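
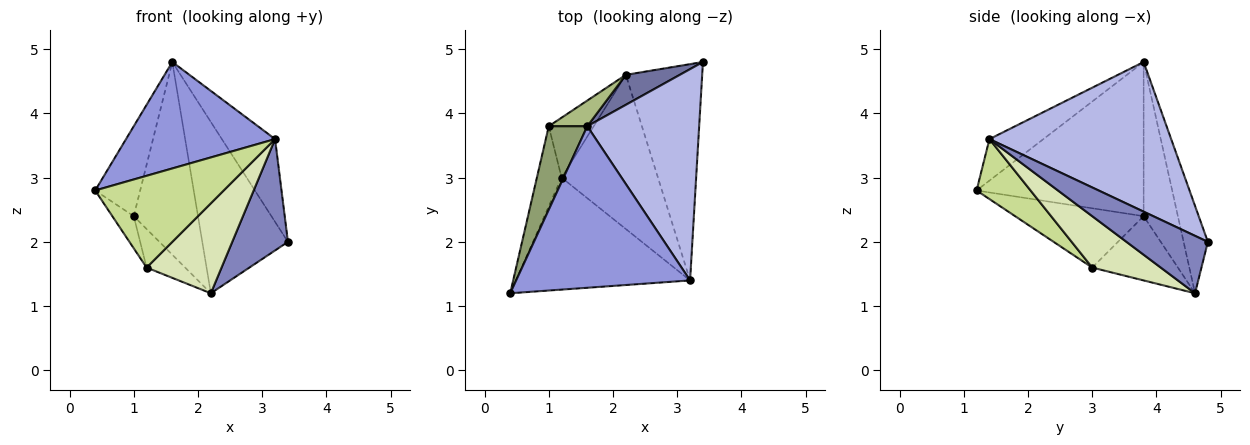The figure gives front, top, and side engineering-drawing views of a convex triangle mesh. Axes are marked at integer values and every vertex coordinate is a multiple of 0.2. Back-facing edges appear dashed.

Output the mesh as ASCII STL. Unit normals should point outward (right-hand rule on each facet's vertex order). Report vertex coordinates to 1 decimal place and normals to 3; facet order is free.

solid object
 facet normal -0.269 0.949 0.166
  outer loop
   vertex 1.6 3.8 4.8
   vertex 3.4 4.8 2.0
   vertex 2.2 4.6 1.2
  endloop
 endfacet
 facet normal 0.556 -0.380 -0.739
  outer loop
   vertex 3.2 1.4 3.6
   vertex 2.2 4.6 1.2
   vertex 3.4 4.8 2.0
  endloop
 endfacet
 facet normal -0.195 -0.540 0.819
  outer loop
   vertex 3.2 1.4 3.6
   vertex 1.6 3.8 4.8
   vertex 0.4 1.2 2.8
  endloop
 endfacet
 facet normal 0.780 0.228 0.583
  outer loop
   vertex 3.2 1.4 3.6
   vertex 3.4 4.8 2.0
   vertex 1.6 3.8 4.8
  endloop
 endfacet
 facet normal -0.939 0.253 0.235
  outer loop
   vertex 1.0 3.8 2.4
   vertex 0.4 1.2 2.8
   vertex 1.6 3.8 4.8
  endloop
 endfacet
 facet normal -0.467 0.876 0.117
  outer loop
   vertex 1.0 3.8 2.4
   vertex 1.6 3.8 4.8
   vertex 2.2 4.6 1.2
  endloop
 endfacet
 facet normal 0.257 -0.613 -0.747
  outer loop
   vertex 1.2 3.0 1.6
   vertex 3.2 1.4 3.6
   vertex 0.4 1.2 2.8
  endloop
 endfacet
 facet normal 0.418 -0.458 -0.785
  outer loop
   vertex 1.2 3.0 1.6
   vertex 2.2 4.6 1.2
   vertex 3.2 1.4 3.6
  endloop
 endfacet
 facet normal -0.912 0.152 -0.380
  outer loop
   vertex 1.2 3.0 1.6
   vertex 0.4 1.2 2.8
   vertex 1.0 3.8 2.4
  endloop
 endfacet
 facet normal -0.769 0.346 -0.538
  outer loop
   vertex 1.2 3.0 1.6
   vertex 1.0 3.8 2.4
   vertex 2.2 4.6 1.2
  endloop
 endfacet
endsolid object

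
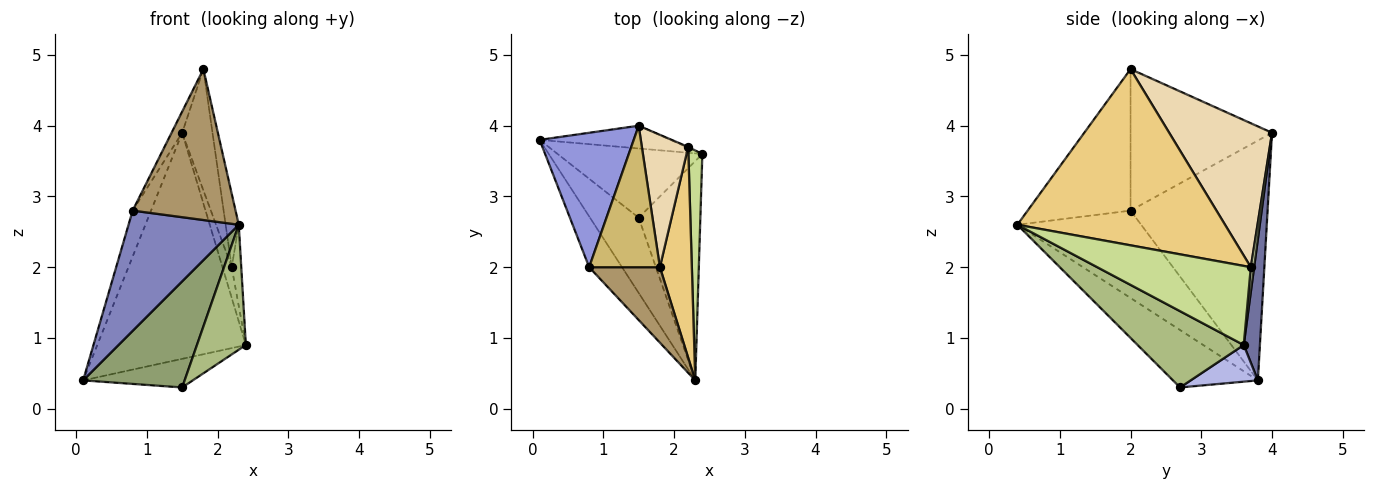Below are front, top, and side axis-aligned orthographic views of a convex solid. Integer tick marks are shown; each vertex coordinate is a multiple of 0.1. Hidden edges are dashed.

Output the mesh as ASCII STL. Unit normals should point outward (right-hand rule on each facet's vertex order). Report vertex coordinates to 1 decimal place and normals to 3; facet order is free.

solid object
 facet normal 0.108 0.989 -0.100
  outer loop
   vertex 1.5 4.0 3.9
   vertex 2.4 3.6 0.9
   vertex 0.1 3.8 0.4
  endloop
 endfacet
 facet normal -0.719 -0.640 -0.270
  outer loop
   vertex 0.8 2.0 2.8
   vertex 0.1 3.8 0.4
   vertex 2.3 0.4 2.6
  endloop
 endfacet
 facet normal -0.924 0.124 0.362
  outer loop
   vertex 0.8 2.0 2.8
   vertex 1.5 4.0 3.9
   vertex 0.1 3.8 0.4
  endloop
 endfacet
 facet normal 0.228 0.372 -0.900
  outer loop
   vertex 1.5 2.7 0.3
   vertex 0.1 3.8 0.4
   vertex 2.4 3.6 0.9
  endloop
 endfacet
 facet normal -0.564 -0.674 -0.478
  outer loop
   vertex 1.5 2.7 0.3
   vertex 2.3 0.4 2.6
   vertex 0.1 3.8 0.4
  endloop
 endfacet
 facet normal 0.732 -0.337 -0.592
  outer loop
   vertex 1.5 2.7 0.3
   vertex 2.4 3.6 0.9
   vertex 2.3 0.4 2.6
  endloop
 endfacet
 facet normal 0.983 0.061 0.173
  outer loop
   vertex 2.2 3.7 2.0
   vertex 2.3 0.4 2.6
   vertex 2.4 3.6 0.9
  endloop
 endfacet
 facet normal 0.338 0.941 -0.024
  outer loop
   vertex 2.2 3.7 2.0
   vertex 2.4 3.6 0.9
   vertex 1.5 4.0 3.9
  endloop
 endfacet
 facet normal -0.667 -0.667 0.333
  outer loop
   vertex 1.8 2.0 4.8
   vertex 0.8 2.0 2.8
   vertex 2.3 0.4 2.6
  endloop
 endfacet
 facet normal -0.892 0.067 0.446
  outer loop
   vertex 1.8 2.0 4.8
   vertex 1.5 4.0 3.9
   vertex 0.8 2.0 2.8
  endloop
 endfacet
 facet normal 0.982 0.062 0.178
  outer loop
   vertex 1.8 2.0 4.8
   vertex 2.3 0.4 2.6
   vertex 2.2 3.7 2.0
  endloop
 endfacet
 facet normal 0.916 0.270 0.295
  outer loop
   vertex 1.8 2.0 4.8
   vertex 2.2 3.7 2.0
   vertex 1.5 4.0 3.9
  endloop
 endfacet
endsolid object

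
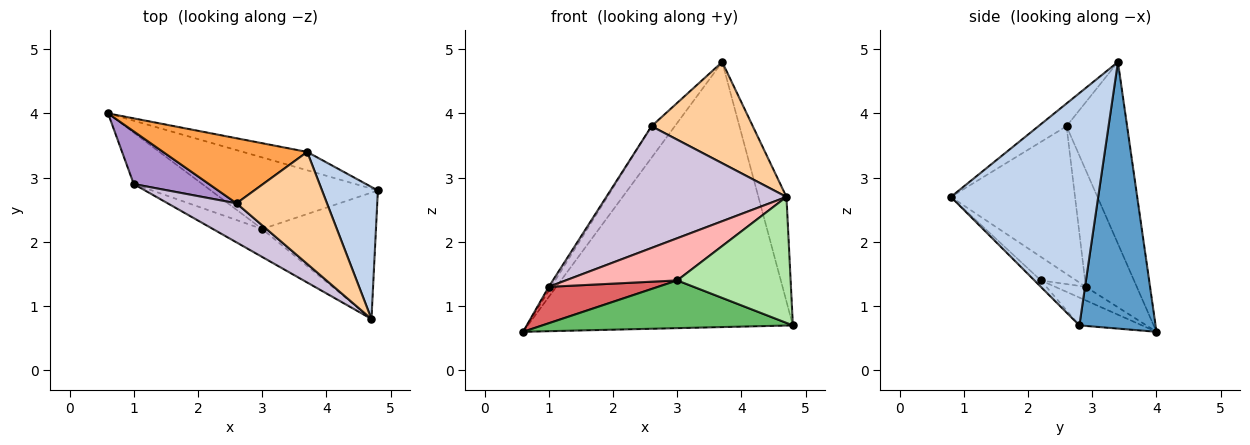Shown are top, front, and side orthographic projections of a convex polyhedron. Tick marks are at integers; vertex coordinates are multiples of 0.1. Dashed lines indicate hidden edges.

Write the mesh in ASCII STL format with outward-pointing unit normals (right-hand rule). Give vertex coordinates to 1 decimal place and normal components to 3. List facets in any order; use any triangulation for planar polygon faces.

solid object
 facet normal 0.276 0.959 -0.066
  outer loop
   vertex 3.7 3.4 4.8
   vertex 4.8 2.8 0.7
   vertex 0.6 4.0 0.6
  endloop
 endfacet
 facet normal 0.956 0.182 0.230
  outer loop
   vertex 3.7 3.4 4.8
   vertex 4.7 0.8 2.7
   vertex 4.8 2.8 0.7
  endloop
 endfacet
 facet normal -0.750 0.288 0.595
  outer loop
   vertex 2.6 2.6 3.8
   vertex 3.7 3.4 4.8
   vertex 0.6 4.0 0.6
  endloop
 endfacet
 facet normal -0.183 -0.659 0.729
  outer loop
   vertex 2.6 2.6 3.8
   vertex 4.7 0.8 2.7
   vertex 3.7 3.4 4.8
  endloop
 endfacet
 facet normal -0.137 -0.549 -0.824
  outer loop
   vertex 3.0 2.2 1.4
   vertex 0.6 4.0 0.6
   vertex 4.8 2.8 0.7
  endloop
 endfacet
 facet normal -0.040 -0.706 -0.708
  outer loop
   vertex 3.0 2.2 1.4
   vertex 4.8 2.8 0.7
   vertex 4.7 0.8 2.7
  endloop
 endfacet
 facet normal -0.159 -0.571 -0.806
  outer loop
   vertex 1.0 2.9 1.3
   vertex 0.6 4.0 0.6
   vertex 3.0 2.2 1.4
  endloop
 endfacet
 facet normal -0.255 -0.806 -0.534
  outer loop
   vertex 1.0 2.9 1.3
   vertex 3.0 2.2 1.4
   vertex 4.7 0.8 2.7
  endloop
 endfacet
 facet normal -0.839 0.040 0.542
  outer loop
   vertex 1.0 2.9 1.3
   vertex 2.6 2.6 3.8
   vertex 0.6 4.0 0.6
  endloop
 endfacet
 facet normal -0.549 -0.796 0.256
  outer loop
   vertex 1.0 2.9 1.3
   vertex 4.7 0.8 2.7
   vertex 2.6 2.6 3.8
  endloop
 endfacet
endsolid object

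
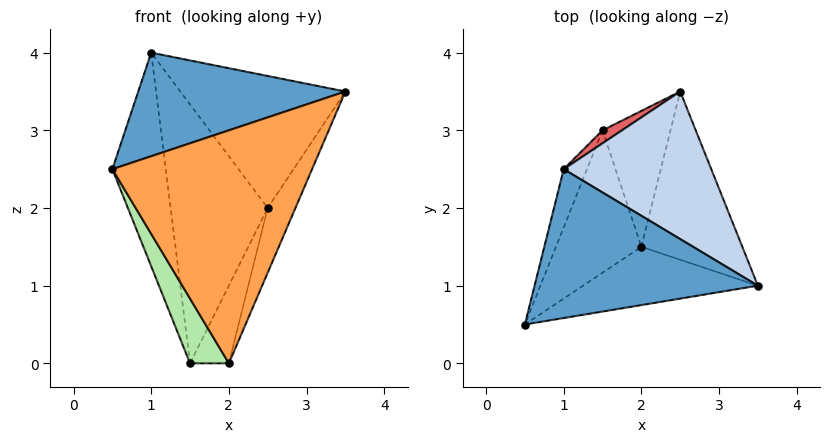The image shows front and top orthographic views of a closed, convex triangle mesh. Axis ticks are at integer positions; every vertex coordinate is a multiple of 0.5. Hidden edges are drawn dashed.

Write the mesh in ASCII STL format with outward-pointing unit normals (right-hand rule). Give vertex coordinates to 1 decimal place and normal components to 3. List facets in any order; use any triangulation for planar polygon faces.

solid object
 facet normal -0.176 -0.562 0.808
  outer loop
   vertex 1.0 2.5 4.0
   vertex 0.5 0.5 2.5
   vertex 3.5 1.0 3.5
  endloop
 endfacet
 facet normal 0.481 0.584 0.653
  outer loop
   vertex 1.0 2.5 4.0
   vertex 3.5 1.0 3.5
   vertex 2.5 3.5 2.0
  endloop
 endfacet
 facet normal 0.236 -0.943 -0.236
  outer loop
   vertex 2.0 1.5 0.0
   vertex 3.5 1.0 3.5
   vertex 0.5 0.5 2.5
  endloop
 endfacet
 facet normal 0.917 0.143 -0.372
  outer loop
   vertex 2.0 1.5 0.0
   vertex 2.5 3.5 2.0
   vertex 3.5 1.0 3.5
  endloop
 endfacet
 facet normal -0.951 0.299 -0.081
  outer loop
   vertex 1.5 3.0 0.0
   vertex 0.5 0.5 2.5
   vertex 1.0 2.5 4.0
  endloop
 endfacet
 facet normal -0.779 -0.260 -0.571
  outer loop
   vertex 1.5 3.0 0.0
   vertex 2.0 1.5 0.0
   vertex 0.5 0.5 2.5
  endloop
 endfacet
 facet normal -0.514 0.857 0.043
  outer loop
   vertex 1.5 3.0 0.0
   vertex 1.0 2.5 4.0
   vertex 2.5 3.5 2.0
  endloop
 endfacet
 facet normal 0.830 0.277 -0.484
  outer loop
   vertex 1.5 3.0 0.0
   vertex 2.5 3.5 2.0
   vertex 2.0 1.5 0.0
  endloop
 endfacet
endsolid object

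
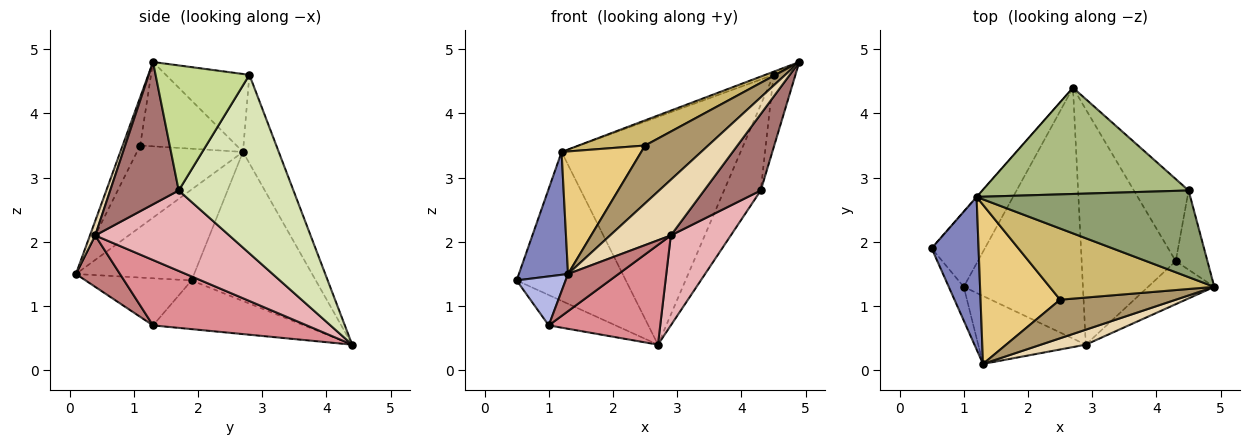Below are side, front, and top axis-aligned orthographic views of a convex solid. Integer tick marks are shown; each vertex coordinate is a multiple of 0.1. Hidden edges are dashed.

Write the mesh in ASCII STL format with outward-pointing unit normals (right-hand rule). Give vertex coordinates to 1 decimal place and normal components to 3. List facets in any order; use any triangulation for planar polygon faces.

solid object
 facet normal -0.751 0.660 -0.001
  outer loop
   vertex 1.2 2.7 3.4
   vertex 2.7 4.4 0.4
   vertex 0.5 1.9 1.4
  endloop
 endfacet
 facet normal -0.833 -0.347 0.430
  outer loop
   vertex 1.2 2.7 3.4
   vertex 0.5 1.9 1.4
   vertex 1.3 0.1 1.5
  endloop
 endfacet
 facet normal -0.647 0.286 -0.707
  outer loop
   vertex 1.0 1.3 0.7
   vertex 0.5 1.9 1.4
   vertex 2.7 4.4 0.4
  endloop
 endfacet
 facet normal -0.872 -0.403 -0.277
  outer loop
   vertex 1.0 1.3 0.7
   vertex 1.3 0.1 1.5
   vertex 0.5 1.9 1.4
  endloop
 endfacet
 facet normal -0.342 0.034 0.939
  outer loop
   vertex 4.5 2.8 4.6
   vertex 1.2 2.7 3.4
   vertex 4.9 1.3 4.8
  endloop
 endfacet
 facet normal -0.178 0.892 0.416
  outer loop
   vertex 4.5 2.8 4.6
   vertex 2.7 4.4 0.4
   vertex 1.2 2.7 3.4
  endloop
 endfacet
 facet normal 0.946 0.220 -0.240
  outer loop
   vertex 4.5 2.8 4.6
   vertex 4.9 1.3 4.8
   vertex 4.3 1.7 2.8
  endloop
 endfacet
 facet normal 0.914 0.293 -0.280
  outer loop
   vertex 4.5 2.8 4.6
   vertex 4.3 1.7 2.8
   vertex 2.7 4.4 0.4
  endloop
 endfacet
 facet normal -0.225 -0.811 0.540
  outer loop
   vertex 2.5 1.1 3.5
   vertex 1.3 0.1 1.5
   vertex 4.9 1.3 4.8
  endloop
 endfacet
 facet normal -0.435 -0.300 0.849
  outer loop
   vertex 2.5 1.1 3.5
   vertex 4.9 1.3 4.8
   vertex 1.2 2.7 3.4
  endloop
 endfacet
 facet normal -0.630 -0.474 0.615
  outer loop
   vertex 2.5 1.1 3.5
   vertex 1.2 2.7 3.4
   vertex 1.3 0.1 1.5
  endloop
 endfacet
 facet normal 0.083 -0.962 0.259
  outer loop
   vertex 2.9 0.4 2.1
   vertex 4.9 1.3 4.8
   vertex 1.3 0.1 1.5
  endloop
 endfacet
 facet normal 0.726 -0.600 -0.338
  outer loop
   vertex 2.9 0.4 2.1
   vertex 4.3 1.7 2.8
   vertex 4.9 1.3 4.8
  endloop
 endfacet
 facet normal 0.386 -0.443 -0.809
  outer loop
   vertex 2.9 0.4 2.1
   vertex 1.3 0.1 1.5
   vertex 1.0 1.3 0.7
  endloop
 endfacet
 facet normal 0.454 -0.329 -0.828
  outer loop
   vertex 2.9 0.4 2.1
   vertex 1.0 1.3 0.7
   vertex 2.7 4.4 0.4
  endloop
 endfacet
 facet normal 0.624 -0.279 -0.730
  outer loop
   vertex 2.9 0.4 2.1
   vertex 2.7 4.4 0.4
   vertex 4.3 1.7 2.8
  endloop
 endfacet
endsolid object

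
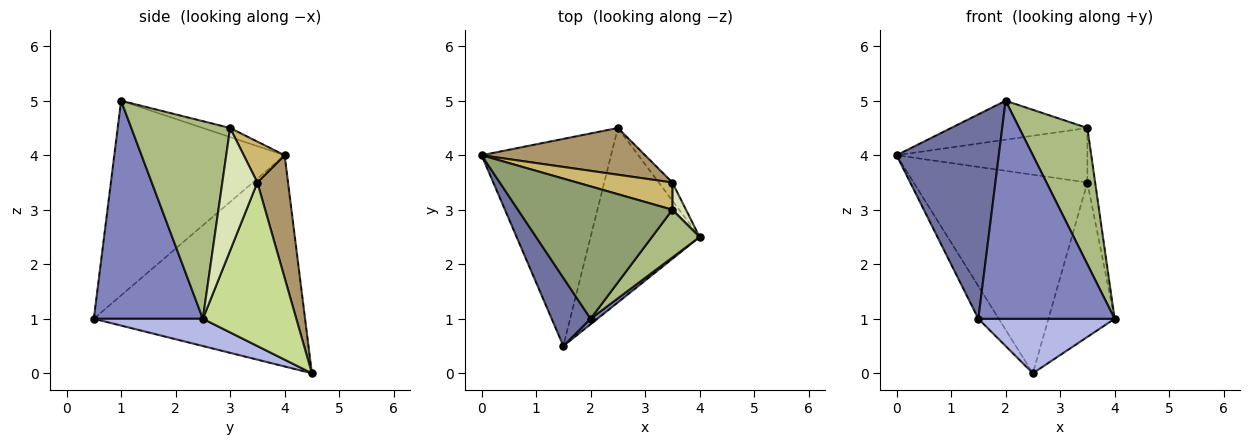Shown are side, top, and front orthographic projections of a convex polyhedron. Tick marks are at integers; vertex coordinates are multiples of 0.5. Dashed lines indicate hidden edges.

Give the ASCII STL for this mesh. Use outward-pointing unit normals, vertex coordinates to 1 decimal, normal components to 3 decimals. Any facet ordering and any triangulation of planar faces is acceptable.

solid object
 facet normal -0.845 -0.507 0.169
  outer loop
   vertex 2.0 1.0 5.0
   vertex 0.0 4.0 4.0
   vertex 1.5 0.5 1.0
  endloop
 endfacet
 facet normal 0.625 -0.781 0.020
  outer loop
   vertex 2.0 1.0 5.0
   vertex 1.5 0.5 1.0
   vertex 4.0 2.5 1.0
  endloop
 endfacet
 facet normal -0.850 0.082 -0.521
  outer loop
   vertex 2.5 4.5 0.0
   vertex 1.5 0.5 1.0
   vertex 0.0 4.0 4.0
  endloop
 endfacet
 facet normal 0.232 -0.290 -0.928
  outer loop
   vertex 2.5 4.5 0.0
   vertex 4.0 2.5 1.0
   vertex 1.5 0.5 1.0
  endloop
 endfacet
 facet normal -0.056 0.282 0.958
  outer loop
   vertex 3.5 3.0 4.5
   vertex 0.0 4.0 4.0
   vertex 2.0 1.0 5.0
  endloop
 endfacet
 facet normal 0.807 -0.557 0.195
  outer loop
   vertex 3.5 3.0 4.5
   vertex 2.0 1.0 5.0
   vertex 4.0 2.5 1.0
  endloop
 endfacet
 facet normal 0.814 0.577 -0.068
  outer loop
   vertex 3.5 3.5 3.5
   vertex 4.0 2.5 1.0
   vertex 2.5 4.5 0.0
  endloop
 endfacet
 facet normal 0.970 0.216 0.108
  outer loop
   vertex 3.5 3.5 3.5
   vertex 3.5 3.0 4.5
   vertex 4.0 2.5 1.0
  endloop
 endfacet
 facet normal 0.169 0.959 0.226
  outer loop
   vertex 3.5 3.5 3.5
   vertex 2.5 4.5 0.0
   vertex 0.0 4.0 4.0
  endloop
 endfacet
 facet normal 0.188 0.878 0.439
  outer loop
   vertex 3.5 3.5 3.5
   vertex 0.0 4.0 4.0
   vertex 3.5 3.0 4.5
  endloop
 endfacet
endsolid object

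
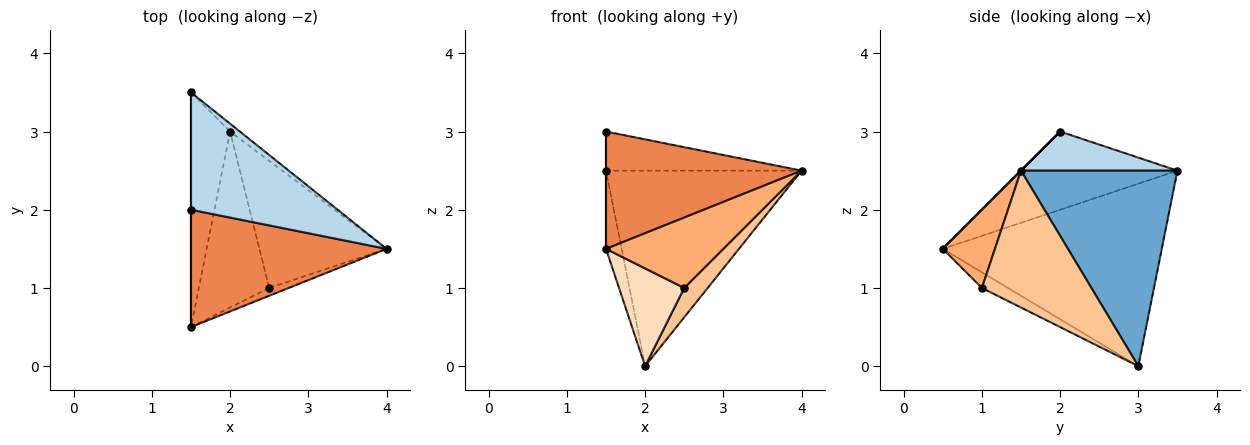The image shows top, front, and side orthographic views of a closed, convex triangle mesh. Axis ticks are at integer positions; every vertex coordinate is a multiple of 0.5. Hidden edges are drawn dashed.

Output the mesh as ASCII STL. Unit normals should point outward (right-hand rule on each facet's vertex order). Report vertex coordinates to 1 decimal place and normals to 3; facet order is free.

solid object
 facet normal 0.624 0.780 -0.031
  outer loop
   vertex 2.0 3.0 0.0
   vertex 1.5 3.5 2.5
   vertex 4.0 1.5 2.5
  endloop
 endfacet
 facet normal -0.975 0.070 -0.209
  outer loop
   vertex 2.0 3.0 0.0
   vertex 1.5 0.5 1.5
   vertex 1.5 3.5 2.5
  endloop
 endfacet
 facet normal 0.245 0.307 0.920
  outer loop
   vertex 1.5 2.0 3.0
   vertex 4.0 1.5 2.5
   vertex 1.5 3.5 2.5
  endloop
 endfacet
 facet normal -1.000 0.000 0.000
  outer loop
   vertex 1.5 2.0 3.0
   vertex 1.5 3.5 2.5
   vertex 1.5 0.5 1.5
  endloop
 endfacet
 facet normal 0.000 -0.707 0.707
  outer loop
   vertex 1.5 2.0 3.0
   vertex 1.5 0.5 1.5
   vertex 4.0 1.5 2.5
  endloop
 endfacet
 facet normal 0.404 -0.909 -0.101
  outer loop
   vertex 2.5 1.0 1.0
   vertex 4.0 1.5 2.5
   vertex 1.5 0.5 1.5
  endloop
 endfacet
 facet normal 0.724 -0.155 -0.672
  outer loop
   vertex 2.5 1.0 1.0
   vertex 2.0 3.0 0.0
   vertex 4.0 1.5 2.5
  endloop
 endfacet
 facet normal -0.191 -0.477 -0.858
  outer loop
   vertex 2.5 1.0 1.0
   vertex 1.5 0.5 1.5
   vertex 2.0 3.0 0.0
  endloop
 endfacet
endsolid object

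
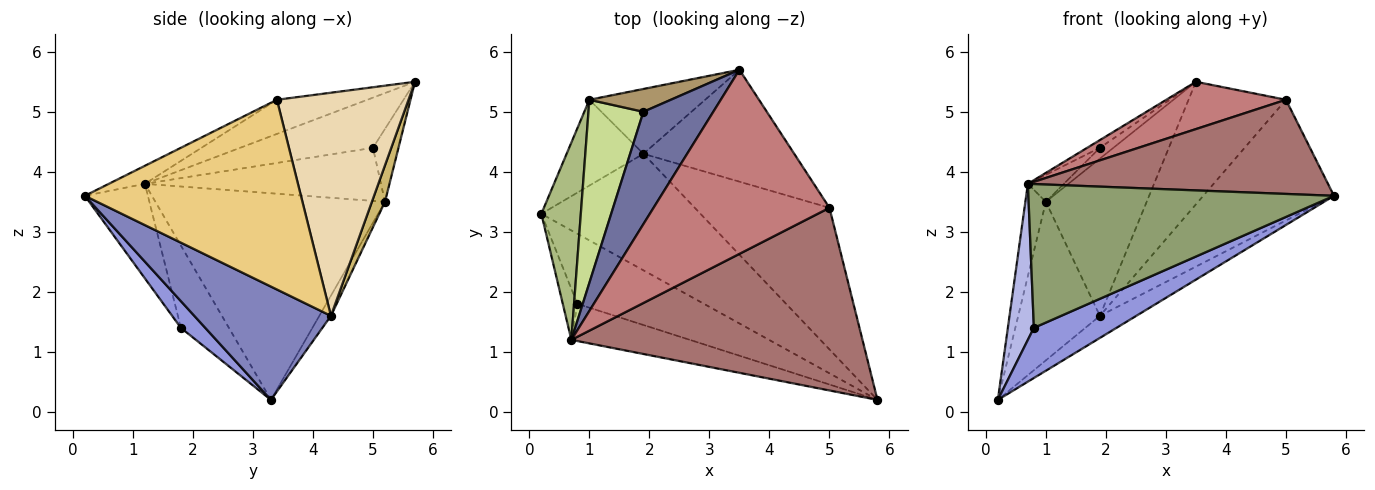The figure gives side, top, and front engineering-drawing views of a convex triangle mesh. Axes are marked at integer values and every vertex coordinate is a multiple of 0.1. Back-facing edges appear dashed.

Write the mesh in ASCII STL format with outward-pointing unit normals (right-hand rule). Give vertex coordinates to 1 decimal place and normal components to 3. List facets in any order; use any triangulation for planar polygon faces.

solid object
 facet normal -0.582 0.056 0.811
  outer loop
   vertex 0.7 1.2 3.8
   vertex 3.5 5.7 5.5
   vertex 1.9 5.0 4.4
  endloop
 endfacet
 facet normal 0.573 0.153 -0.805
  outer loop
   vertex 1.9 4.3 1.6
   vertex 5.8 0.2 3.6
   vertex 0.2 3.3 0.2
  endloop
 endfacet
 facet normal 0.169 -0.574 -0.802
  outer loop
   vertex 0.8 1.8 1.4
   vertex 0.2 3.3 0.2
   vertex 5.8 0.2 3.6
  endloop
 endfacet
 facet normal -0.869 -0.471 -0.154
  outer loop
   vertex 0.8 1.8 1.4
   vertex 0.7 1.2 3.8
   vertex 0.2 3.3 0.2
  endloop
 endfacet
 facet normal -0.196 -0.949 -0.246
  outer loop
   vertex 0.8 1.8 1.4
   vertex 5.8 0.2 3.6
   vertex 0.7 1.2 3.8
  endloop
 endfacet
 facet normal -0.978 0.087 0.187
  outer loop
   vertex 1.0 5.2 3.5
   vertex 0.2 3.3 0.2
   vertex 0.7 1.2 3.8
  endloop
 endfacet
 facet normal -0.691 0.105 0.715
  outer loop
   vertex 1.0 5.2 3.5
   vertex 0.7 1.2 3.8
   vertex 1.9 5.0 4.4
  endloop
 endfacet
 facet normal -0.124 0.873 -0.472
  outer loop
   vertex 1.0 5.2 3.5
   vertex 1.9 4.3 1.6
   vertex 0.2 3.3 0.2
  endloop
 endfacet
 facet normal -0.629 0.333 0.703
  outer loop
   vertex 1.0 5.2 3.5
   vertex 1.9 5.0 4.4
   vertex 3.5 5.7 5.5
  endloop
 endfacet
 facet normal 0.119 0.918 -0.378
  outer loop
   vertex 1.0 5.2 3.5
   vertex 3.5 5.7 5.5
   vertex 1.9 4.3 1.6
  endloop
 endfacet
 facet normal 0.731 0.442 -0.519
  outer loop
   vertex 5.0 3.4 5.2
   vertex 5.8 0.2 3.6
   vertex 1.9 4.3 1.6
  endloop
 endfacet
 facet normal 0.706 0.523 -0.477
  outer loop
   vertex 5.0 3.4 5.2
   vertex 1.9 4.3 1.6
   vertex 3.5 5.7 5.5
  endloop
 endfacet
 facet normal -0.055 -0.457 0.888
  outer loop
   vertex 5.0 3.4 5.2
   vertex 0.7 1.2 3.8
   vertex 5.8 0.2 3.6
  endloop
 endfacet
 facet normal -0.185 -0.245 0.952
  outer loop
   vertex 5.0 3.4 5.2
   vertex 3.5 5.7 5.5
   vertex 0.7 1.2 3.8
  endloop
 endfacet
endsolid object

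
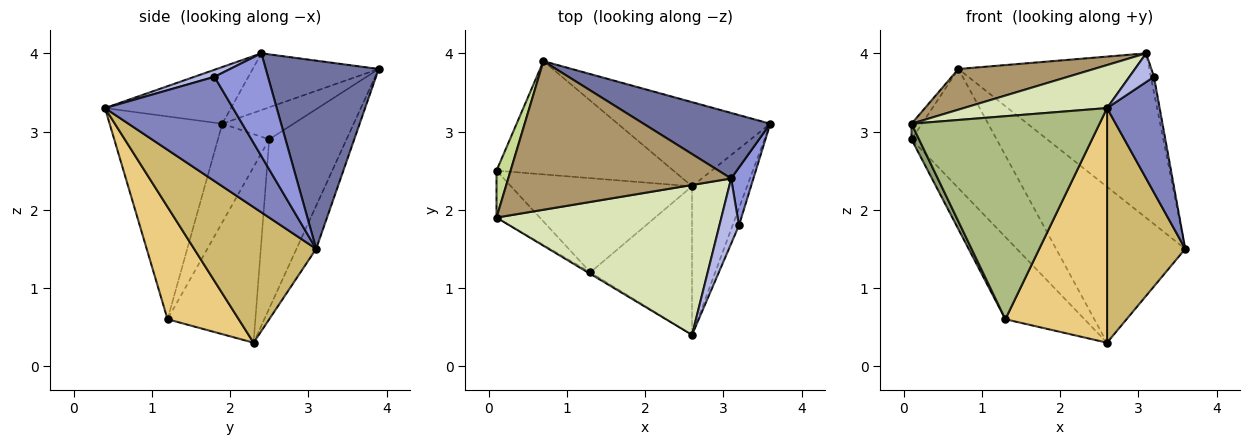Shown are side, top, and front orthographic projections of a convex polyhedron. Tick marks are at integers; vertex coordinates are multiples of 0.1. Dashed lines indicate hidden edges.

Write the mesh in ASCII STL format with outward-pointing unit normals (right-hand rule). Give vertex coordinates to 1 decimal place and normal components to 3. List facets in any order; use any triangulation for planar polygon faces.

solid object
 facet normal 0.482 0.814 0.324
  outer loop
   vertex 0.7 3.9 3.8
   vertex 3.1 2.4 4.0
   vertex 3.6 3.1 1.5
  endloop
 endfacet
 facet normal 0.923 -0.380 -0.056
  outer loop
   vertex 3.2 1.8 3.7
   vertex 2.6 0.4 3.3
   vertex 3.6 3.1 1.5
  endloop
 endfacet
 facet normal 0.976 0.057 0.211
  outer loop
   vertex 3.2 1.8 3.7
   vertex 3.6 3.1 1.5
   vertex 3.1 2.4 4.0
  endloop
 endfacet
 facet normal 0.313 -0.383 0.869
  outer loop
   vertex 3.2 1.8 3.7
   vertex 3.1 2.4 4.0
   vertex 2.6 0.4 3.3
  endloop
 endfacet
 facet normal -0.908 -0.133 -0.398
  outer loop
   vertex 0.1 1.9 3.1
   vertex 0.1 2.5 2.9
   vertex 1.3 1.2 0.6
  endloop
 endfacet
 facet normal -0.514 -0.858 -0.007
  outer loop
   vertex 0.1 1.9 3.1
   vertex 1.3 1.2 0.6
   vertex 2.6 0.4 3.3
  endloop
 endfacet
 facet normal -0.908 0.133 0.398
  outer loop
   vertex 0.1 1.9 3.1
   vertex 0.7 3.9 3.8
   vertex 0.1 2.5 2.9
  endloop
 endfacet
 facet normal -0.236 -0.268 0.934
  outer loop
   vertex 0.1 1.9 3.1
   vertex 2.6 0.4 3.3
   vertex 3.1 2.4 4.0
  endloop
 endfacet
 facet normal -0.238 -0.256 0.937
  outer loop
   vertex 0.1 1.9 3.1
   vertex 3.1 2.4 4.0
   vertex 0.7 3.9 3.8
  endloop
 endfacet
 facet normal 0.797 -0.511 -0.323
  outer loop
   vertex 2.6 2.3 0.3
   vertex 3.6 3.1 1.5
   vertex 2.6 0.4 3.3
  endloop
 endfacet
 facet normal 0.509 -0.727 -0.461
  outer loop
   vertex 2.6 2.3 0.3
   vertex 2.6 0.4 3.3
   vertex 1.3 1.2 0.6
  endloop
 endfacet
 facet normal -0.133 0.872 -0.471
  outer loop
   vertex 2.6 2.3 0.3
   vertex 0.7 3.9 3.8
   vertex 3.6 3.1 1.5
  endloop
 endfacet
 facet normal -0.590 0.531 -0.608
  outer loop
   vertex 2.6 2.3 0.3
   vertex 1.3 1.2 0.6
   vertex 0.1 2.5 2.9
  endloop
 endfacet
 facet normal -0.550 0.606 -0.575
  outer loop
   vertex 2.6 2.3 0.3
   vertex 0.1 2.5 2.9
   vertex 0.7 3.9 3.8
  endloop
 endfacet
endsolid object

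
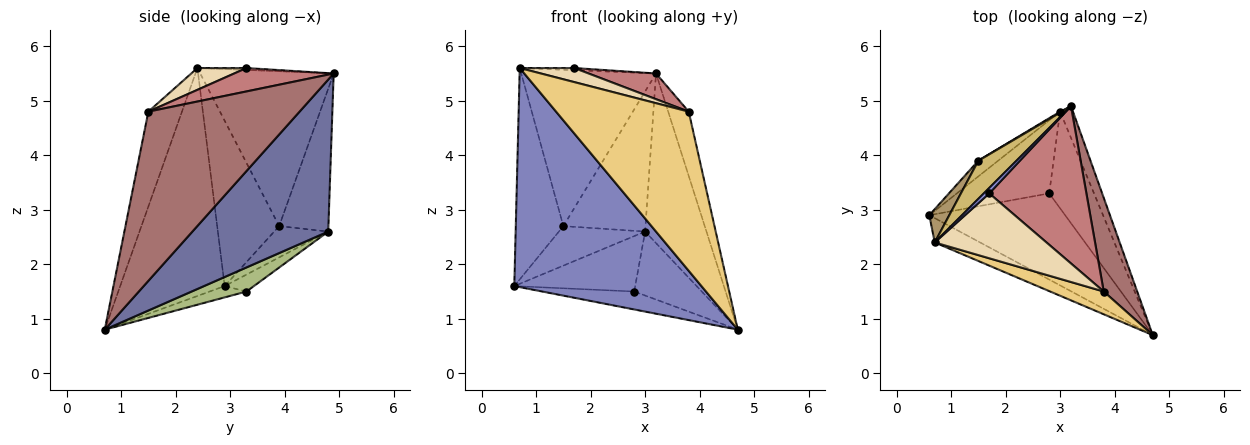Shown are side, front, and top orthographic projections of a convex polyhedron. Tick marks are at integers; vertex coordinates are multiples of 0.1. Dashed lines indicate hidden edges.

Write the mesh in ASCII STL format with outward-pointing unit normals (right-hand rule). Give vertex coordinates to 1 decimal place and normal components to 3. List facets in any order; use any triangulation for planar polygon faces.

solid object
 facet normal 0.909 0.410 -0.077
  outer loop
   vertex 3.0 4.8 2.6
   vertex 3.2 4.9 5.5
   vertex 4.7 0.7 0.8
  endloop
 endfacet
 facet normal -0.485 -0.869 -0.097
  outer loop
   vertex 0.7 2.4 5.6
   vertex 0.6 2.9 1.6
   vertex 4.7 0.7 0.8
  endloop
 endfacet
 facet normal -0.317 0.352 0.881
  outer loop
   vertex 0.7 2.4 5.6
   vertex 1.7 3.3 5.6
   vertex 3.2 4.9 5.5
  endloop
 endfacet
 facet normal -0.081 0.203 -0.976
  outer loop
   vertex 2.8 3.3 1.5
   vertex 4.7 0.7 0.8
   vertex 0.6 2.9 1.6
  endloop
 endfacet
 facet normal -0.145 0.598 -0.789
  outer loop
   vertex 2.8 3.3 1.5
   vertex 0.6 2.9 1.6
   vertex 3.0 4.8 2.6
  endloop
 endfacet
 facet normal 0.409 0.504 -0.761
  outer loop
   vertex 2.8 3.3 1.5
   vertex 3.0 4.8 2.6
   vertex 4.7 0.7 0.8
  endloop
 endfacet
 facet normal -0.503 0.803 -0.319
  outer loop
   vertex 1.5 3.9 2.7
   vertex 3.0 4.8 2.6
   vertex 0.6 2.9 1.6
  endloop
 endfacet
 facet normal -0.514 0.858 0.006
  outer loop
   vertex 1.5 3.9 2.7
   vertex 3.2 4.9 5.5
   vertex 3.0 4.8 2.6
  endloop
 endfacet
 facet normal -0.790 0.606 0.095
  outer loop
   vertex 1.5 3.9 2.7
   vertex 0.6 2.9 1.6
   vertex 0.7 2.4 5.6
  endloop
 endfacet
 facet normal -0.693 0.700 0.171
  outer loop
   vertex 1.5 3.9 2.7
   vertex 0.7 2.4 5.6
   vertex 3.2 4.9 5.5
  endloop
 endfacet
 facet normal -0.243 -0.960 0.137
  outer loop
   vertex 3.8 1.5 4.8
   vertex 0.7 2.4 5.6
   vertex 4.7 0.7 0.8
  endloop
 endfacet
 facet normal 0.187 -0.208 0.960
  outer loop
   vertex 3.8 1.5 4.8
   vertex 1.7 3.3 5.6
   vertex 0.7 2.4 5.6
  endloop
 endfacet
 facet normal 0.972 0.132 0.192
  outer loop
   vertex 3.8 1.5 4.8
   vertex 4.7 0.7 0.8
   vertex 3.2 4.9 5.5
  endloop
 endfacet
 facet normal 0.231 -0.157 0.960
  outer loop
   vertex 3.8 1.5 4.8
   vertex 3.2 4.9 5.5
   vertex 1.7 3.3 5.6
  endloop
 endfacet
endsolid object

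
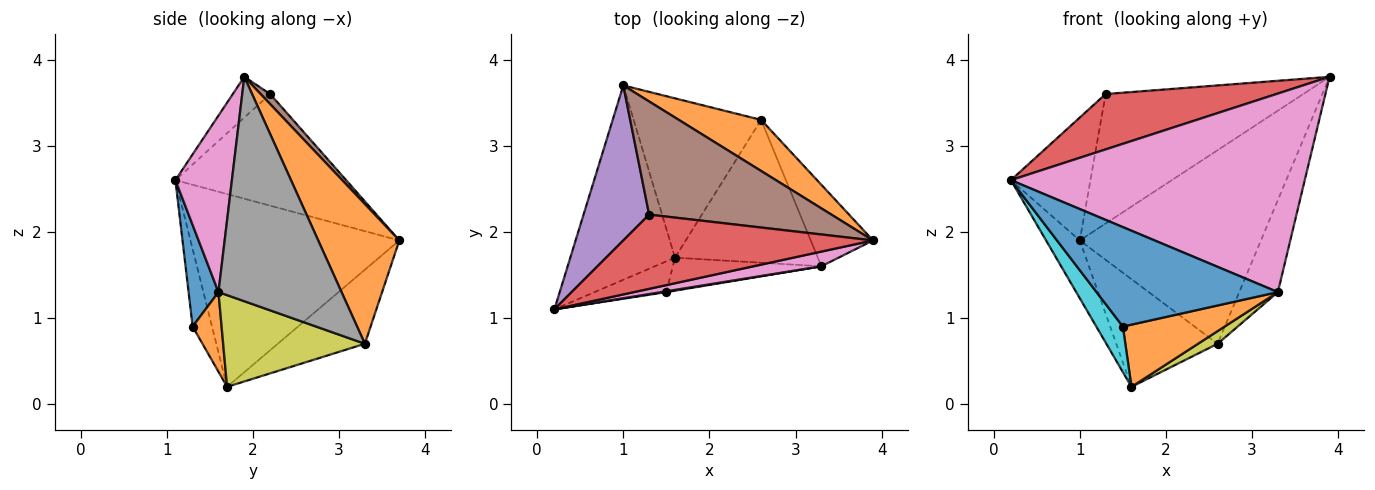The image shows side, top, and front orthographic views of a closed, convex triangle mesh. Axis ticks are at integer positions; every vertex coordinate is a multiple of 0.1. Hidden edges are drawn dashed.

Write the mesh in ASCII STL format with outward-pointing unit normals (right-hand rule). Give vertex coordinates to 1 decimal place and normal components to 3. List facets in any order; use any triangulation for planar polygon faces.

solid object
 facet normal -0.870 0.141 -0.472
  outer loop
   vertex 1.6 1.7 0.2
   vertex 0.2 1.1 2.6
   vertex 1.0 3.7 1.9
  endloop
 endfacet
 facet normal 0.397 0.887 0.234
  outer loop
   vertex 2.6 3.3 0.7
   vertex 1.0 3.7 1.9
   vertex 3.9 1.9 3.8
  endloop
 endfacet
 facet normal -0.434 0.504 -0.747
  outer loop
   vertex 2.6 3.3 0.7
   vertex 1.6 1.7 0.2
   vertex 1.0 3.7 1.9
  endloop
 endfacet
 facet normal -0.130 -0.593 0.795
  outer loop
   vertex 1.3 2.2 3.6
   vertex 0.2 1.1 2.6
   vertex 3.9 1.9 3.8
  endloop
 endfacet
 facet normal -0.800 0.373 0.470
  outer loop
   vertex 1.3 2.2 3.6
   vertex 1.0 3.7 1.9
   vertex 0.2 1.1 2.6
  endloop
 endfacet
 facet normal 0.036 0.753 0.658
  outer loop
   vertex 1.3 2.2 3.6
   vertex 3.9 1.9 3.8
   vertex 1.0 3.7 1.9
  endloop
 endfacet
 facet normal 0.188 -0.979 0.072
  outer loop
   vertex 3.3 1.6 1.3
   vertex 3.9 1.9 3.8
   vertex 0.2 1.1 2.6
  endloop
 endfacet
 facet normal 0.922 0.289 -0.256
  outer loop
   vertex 3.3 1.6 1.3
   vertex 2.6 3.3 0.7
   vertex 3.9 1.9 3.8
  endloop
 endfacet
 facet normal 0.539 -0.074 -0.839
  outer loop
   vertex 3.3 1.6 1.3
   vertex 1.6 1.7 0.2
   vertex 2.6 3.3 0.7
  endloop
 endfacet
 facet normal -0.517 -0.709 -0.479
  outer loop
   vertex 1.5 1.3 0.9
   vertex 0.2 1.1 2.6
   vertex 1.6 1.7 0.2
  endloop
 endfacet
 facet normal 0.163 -0.987 0.008
  outer loop
   vertex 1.5 1.3 0.9
   vertex 3.3 1.6 1.3
   vertex 0.2 1.1 2.6
  endloop
 endfacet
 facet normal 0.244 -0.857 -0.455
  outer loop
   vertex 1.5 1.3 0.9
   vertex 1.6 1.7 0.2
   vertex 3.3 1.6 1.3
  endloop
 endfacet
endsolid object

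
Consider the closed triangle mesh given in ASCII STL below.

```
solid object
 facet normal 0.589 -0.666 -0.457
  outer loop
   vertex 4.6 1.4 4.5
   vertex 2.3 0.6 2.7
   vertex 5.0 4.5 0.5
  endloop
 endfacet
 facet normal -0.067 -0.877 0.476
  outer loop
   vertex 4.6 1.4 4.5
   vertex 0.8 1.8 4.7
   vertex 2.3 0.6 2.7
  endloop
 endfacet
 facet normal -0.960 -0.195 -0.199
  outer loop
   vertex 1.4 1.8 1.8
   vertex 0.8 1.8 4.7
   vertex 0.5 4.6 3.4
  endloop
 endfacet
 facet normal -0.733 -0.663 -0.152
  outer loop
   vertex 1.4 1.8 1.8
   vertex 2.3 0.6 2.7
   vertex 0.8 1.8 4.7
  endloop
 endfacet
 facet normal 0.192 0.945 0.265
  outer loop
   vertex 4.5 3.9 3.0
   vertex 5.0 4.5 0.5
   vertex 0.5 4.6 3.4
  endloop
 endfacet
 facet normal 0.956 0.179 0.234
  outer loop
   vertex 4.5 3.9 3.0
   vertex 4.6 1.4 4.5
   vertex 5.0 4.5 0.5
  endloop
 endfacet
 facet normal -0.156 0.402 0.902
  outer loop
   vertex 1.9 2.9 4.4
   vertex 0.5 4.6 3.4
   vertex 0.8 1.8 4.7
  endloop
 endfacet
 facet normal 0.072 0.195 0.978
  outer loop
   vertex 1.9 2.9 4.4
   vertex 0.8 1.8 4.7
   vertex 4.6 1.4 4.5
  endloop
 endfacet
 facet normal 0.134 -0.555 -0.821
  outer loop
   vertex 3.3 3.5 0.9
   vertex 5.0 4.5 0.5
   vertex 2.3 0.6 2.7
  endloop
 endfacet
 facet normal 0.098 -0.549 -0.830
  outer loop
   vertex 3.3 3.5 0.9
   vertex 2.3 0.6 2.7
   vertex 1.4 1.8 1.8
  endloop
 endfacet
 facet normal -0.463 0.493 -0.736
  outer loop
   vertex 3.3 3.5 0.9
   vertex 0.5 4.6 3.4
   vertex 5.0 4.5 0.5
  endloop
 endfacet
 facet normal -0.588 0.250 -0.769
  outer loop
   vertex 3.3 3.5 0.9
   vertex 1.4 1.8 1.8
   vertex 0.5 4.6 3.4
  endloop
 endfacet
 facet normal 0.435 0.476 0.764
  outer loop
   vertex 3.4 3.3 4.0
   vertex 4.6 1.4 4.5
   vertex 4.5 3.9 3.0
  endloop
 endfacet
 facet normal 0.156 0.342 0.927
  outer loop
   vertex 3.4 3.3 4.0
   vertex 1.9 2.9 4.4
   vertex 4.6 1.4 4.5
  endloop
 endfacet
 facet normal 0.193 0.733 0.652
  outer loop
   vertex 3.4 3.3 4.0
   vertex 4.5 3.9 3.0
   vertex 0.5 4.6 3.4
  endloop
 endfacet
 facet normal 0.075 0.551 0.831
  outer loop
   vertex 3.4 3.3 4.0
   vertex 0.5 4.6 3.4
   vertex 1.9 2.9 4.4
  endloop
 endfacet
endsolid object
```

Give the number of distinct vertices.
10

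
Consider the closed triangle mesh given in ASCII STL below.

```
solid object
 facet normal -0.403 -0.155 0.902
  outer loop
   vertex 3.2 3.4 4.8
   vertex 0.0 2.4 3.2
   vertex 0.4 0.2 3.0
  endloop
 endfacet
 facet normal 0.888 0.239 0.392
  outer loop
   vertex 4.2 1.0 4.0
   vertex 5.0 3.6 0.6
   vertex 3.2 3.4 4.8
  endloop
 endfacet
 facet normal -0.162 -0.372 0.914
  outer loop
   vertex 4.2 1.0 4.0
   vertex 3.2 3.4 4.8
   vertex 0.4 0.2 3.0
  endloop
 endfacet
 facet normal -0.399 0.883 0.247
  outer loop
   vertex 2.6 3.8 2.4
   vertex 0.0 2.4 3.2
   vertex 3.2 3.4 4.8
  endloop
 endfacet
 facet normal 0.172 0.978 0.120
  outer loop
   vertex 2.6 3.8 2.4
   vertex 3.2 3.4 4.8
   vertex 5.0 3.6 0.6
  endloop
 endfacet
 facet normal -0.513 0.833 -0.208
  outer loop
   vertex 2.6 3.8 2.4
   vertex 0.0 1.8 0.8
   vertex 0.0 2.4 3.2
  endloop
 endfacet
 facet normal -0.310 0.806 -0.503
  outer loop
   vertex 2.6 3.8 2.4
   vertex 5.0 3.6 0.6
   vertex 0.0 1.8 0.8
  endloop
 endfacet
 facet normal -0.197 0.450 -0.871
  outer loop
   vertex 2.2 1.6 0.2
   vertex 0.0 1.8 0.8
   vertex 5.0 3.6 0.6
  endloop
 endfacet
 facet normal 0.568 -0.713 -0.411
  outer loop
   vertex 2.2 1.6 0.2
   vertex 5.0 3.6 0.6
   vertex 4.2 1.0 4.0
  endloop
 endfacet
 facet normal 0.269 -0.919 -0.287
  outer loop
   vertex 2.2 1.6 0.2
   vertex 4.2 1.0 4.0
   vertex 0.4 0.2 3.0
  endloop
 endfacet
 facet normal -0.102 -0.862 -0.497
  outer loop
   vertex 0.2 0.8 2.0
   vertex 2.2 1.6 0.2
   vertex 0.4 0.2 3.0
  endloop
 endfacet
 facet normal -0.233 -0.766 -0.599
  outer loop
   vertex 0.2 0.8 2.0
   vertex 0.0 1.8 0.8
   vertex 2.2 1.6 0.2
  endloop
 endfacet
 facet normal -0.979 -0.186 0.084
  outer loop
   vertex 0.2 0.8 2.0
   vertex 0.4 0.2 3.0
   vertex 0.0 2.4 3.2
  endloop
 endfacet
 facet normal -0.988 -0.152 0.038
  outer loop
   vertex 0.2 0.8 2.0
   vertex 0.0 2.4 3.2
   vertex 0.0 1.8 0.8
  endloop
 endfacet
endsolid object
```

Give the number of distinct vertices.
9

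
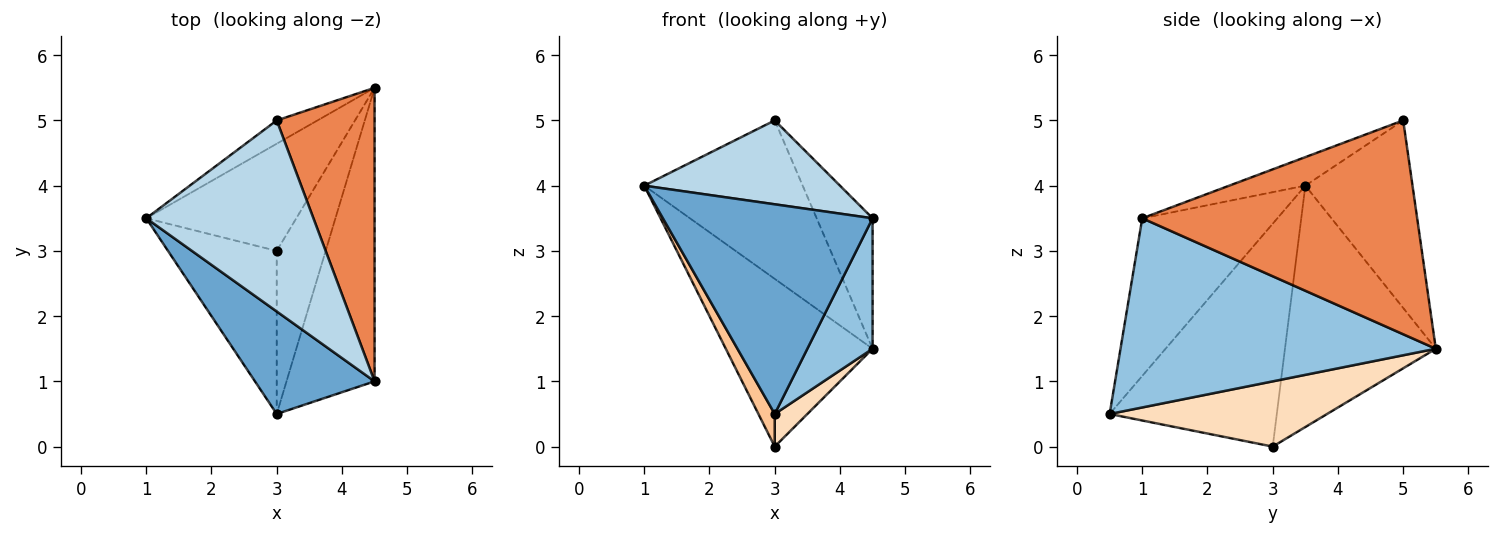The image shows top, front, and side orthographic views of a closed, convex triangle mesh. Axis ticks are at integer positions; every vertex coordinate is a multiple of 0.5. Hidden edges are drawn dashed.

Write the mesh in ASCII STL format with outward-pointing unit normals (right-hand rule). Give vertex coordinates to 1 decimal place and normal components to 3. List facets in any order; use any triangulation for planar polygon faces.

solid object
 facet normal -0.501 -0.777 0.380
  outer loop
   vertex 3.0 0.5 0.5
   vertex 4.5 1.0 3.5
   vertex 1.0 3.5 4.0
  endloop
 endfacet
 facet normal 0.891 -0.184 -0.415
  outer loop
   vertex 3.0 0.5 0.5
   vertex 4.5 5.5 1.5
   vertex 4.5 1.0 3.5
  endloop
 endfacet
 facet normal -0.154 -0.397 0.905
  outer loop
   vertex 3.0 5.0 5.0
   vertex 1.0 3.5 4.0
   vertex 4.5 1.0 3.5
  endloop
 endfacet
 facet normal -0.556 0.822 -0.121
  outer loop
   vertex 3.0 5.0 5.0
   vertex 4.5 5.5 1.5
   vertex 1.0 3.5 4.0
  endloop
 endfacet
 facet normal 0.894 0.182 0.409
  outer loop
   vertex 3.0 5.0 5.0
   vertex 4.5 1.0 3.5
   vertex 4.5 5.5 1.5
  endloop
 endfacet
 facet normal -0.655 0.637 -0.407
  outer loop
   vertex 3.0 3.0 0.0
   vertex 1.0 3.5 4.0
   vertex 4.5 5.5 1.5
  endloop
 endfacet
 facet normal -0.895 -0.087 -0.437
  outer loop
   vertex 3.0 3.0 0.0
   vertex 3.0 0.5 0.5
   vertex 1.0 3.5 4.0
  endloop
 endfacet
 facet normal 0.794 -0.119 -0.596
  outer loop
   vertex 3.0 3.0 0.0
   vertex 4.5 5.5 1.5
   vertex 3.0 0.5 0.5
  endloop
 endfacet
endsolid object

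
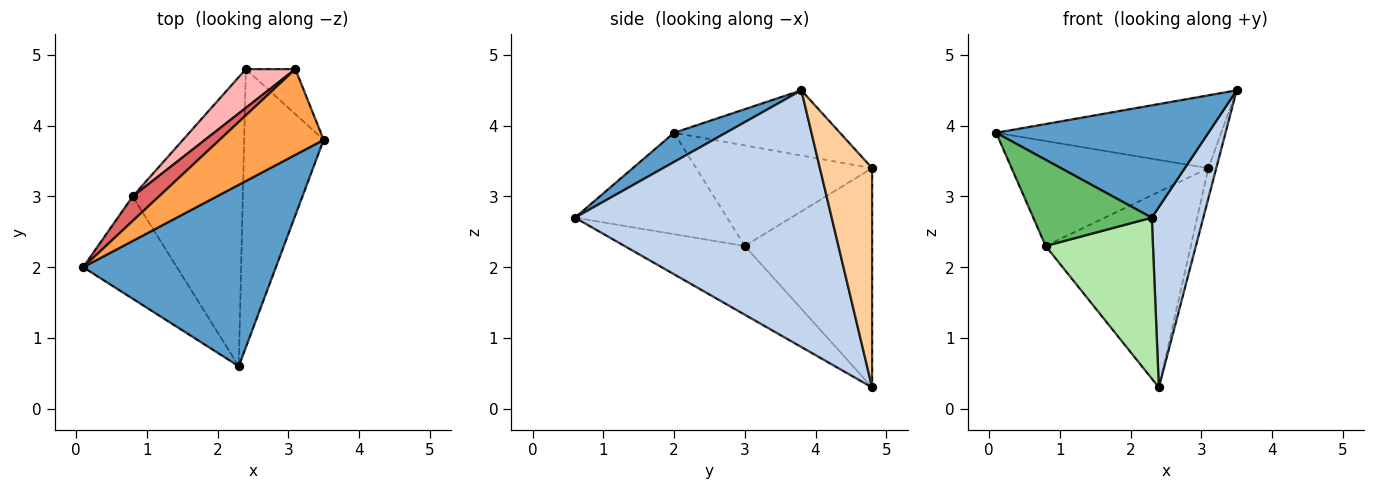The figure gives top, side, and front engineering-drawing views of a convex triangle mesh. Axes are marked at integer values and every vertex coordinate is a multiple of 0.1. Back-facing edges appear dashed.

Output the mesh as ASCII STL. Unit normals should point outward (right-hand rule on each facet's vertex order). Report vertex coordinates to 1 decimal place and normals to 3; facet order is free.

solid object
 facet normal 0.128 -0.522 0.843
  outer loop
   vertex 2.3 0.6 2.7
   vertex 3.5 3.8 4.5
   vertex 0.1 2.0 3.9
  endloop
 endfacet
 facet normal 0.938 -0.188 -0.291
  outer loop
   vertex 2.4 4.8 0.3
   vertex 3.5 3.8 4.5
   vertex 2.3 0.6 2.7
  endloop
 endfacet
 facet normal -0.431 0.584 0.688
  outer loop
   vertex 3.1 4.8 3.4
   vertex 0.1 2.0 3.9
   vertex 3.5 3.8 4.5
  endloop
 endfacet
 facet normal 0.965 0.146 -0.218
  outer loop
   vertex 3.1 4.8 3.4
   vertex 3.5 3.8 4.5
   vertex 2.4 4.8 0.3
  endloop
 endfacet
 facet normal -0.637 -0.497 -0.589
  outer loop
   vertex 0.8 3.0 2.3
   vertex 2.3 0.6 2.7
   vertex 0.1 2.0 3.9
  endloop
 endfacet
 facet normal -0.479 -0.427 -0.767
  outer loop
   vertex 0.8 3.0 2.3
   vertex 2.4 4.8 0.3
   vertex 2.3 0.6 2.7
  endloop
 endfacet
 facet normal -0.657 0.734 0.172
  outer loop
   vertex 0.8 3.0 2.3
   vertex 0.1 2.0 3.9
   vertex 3.1 4.8 3.4
  endloop
 endfacet
 facet normal -0.652 0.743 0.147
  outer loop
   vertex 0.8 3.0 2.3
   vertex 3.1 4.8 3.4
   vertex 2.4 4.8 0.3
  endloop
 endfacet
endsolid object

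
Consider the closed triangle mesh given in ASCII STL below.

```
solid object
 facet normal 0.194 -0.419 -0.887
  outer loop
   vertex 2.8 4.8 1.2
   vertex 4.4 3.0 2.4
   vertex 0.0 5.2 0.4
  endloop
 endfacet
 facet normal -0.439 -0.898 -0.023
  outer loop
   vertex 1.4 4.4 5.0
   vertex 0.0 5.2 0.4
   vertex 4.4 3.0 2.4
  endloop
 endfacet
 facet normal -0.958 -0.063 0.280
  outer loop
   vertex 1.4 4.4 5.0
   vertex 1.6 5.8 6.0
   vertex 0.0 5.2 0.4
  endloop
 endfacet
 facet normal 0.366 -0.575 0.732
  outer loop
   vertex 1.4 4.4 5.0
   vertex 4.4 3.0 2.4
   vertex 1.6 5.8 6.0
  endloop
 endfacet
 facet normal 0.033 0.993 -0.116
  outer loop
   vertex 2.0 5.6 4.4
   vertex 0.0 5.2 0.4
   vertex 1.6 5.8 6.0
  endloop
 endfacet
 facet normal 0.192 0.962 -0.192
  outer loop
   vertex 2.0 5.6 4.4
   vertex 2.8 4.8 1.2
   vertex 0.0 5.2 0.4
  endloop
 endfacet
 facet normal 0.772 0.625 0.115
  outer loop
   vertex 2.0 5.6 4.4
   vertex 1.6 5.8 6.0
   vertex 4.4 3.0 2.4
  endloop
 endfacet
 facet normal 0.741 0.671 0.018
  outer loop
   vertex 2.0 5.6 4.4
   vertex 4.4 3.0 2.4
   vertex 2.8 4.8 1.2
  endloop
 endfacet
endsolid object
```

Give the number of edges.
12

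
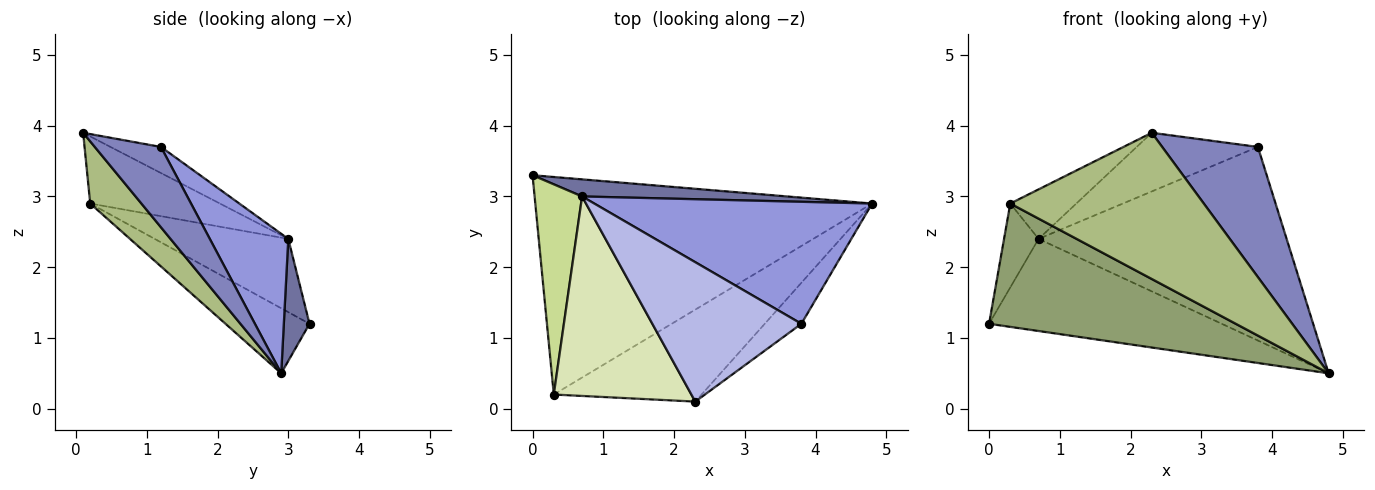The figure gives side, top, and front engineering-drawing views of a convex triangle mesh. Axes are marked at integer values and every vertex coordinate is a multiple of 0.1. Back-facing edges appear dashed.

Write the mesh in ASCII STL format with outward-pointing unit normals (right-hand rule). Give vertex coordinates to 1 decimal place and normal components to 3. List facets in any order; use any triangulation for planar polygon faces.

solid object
 facet normal 0.108 0.977 0.181
  outer loop
   vertex 0.7 3.0 2.4
   vertex 4.8 2.9 0.5
   vertex 0.0 3.3 1.2
  endloop
 endfacet
 facet normal 0.550 -0.796 -0.251
  outer loop
   vertex 3.8 1.2 3.7
   vertex 2.3 0.1 3.9
   vertex 4.8 2.9 0.5
  endloop
 endfacet
 facet normal 0.259 0.817 0.515
  outer loop
   vertex 3.8 1.2 3.7
   vertex 4.8 2.9 0.5
   vertex 0.7 3.0 2.4
  endloop
 endfacet
 facet normal -0.159 0.383 0.910
  outer loop
   vertex 3.8 1.2 3.7
   vertex 0.7 3.0 2.4
   vertex 2.3 0.1 3.9
  endloop
 endfacet
 facet normal -0.166 -0.486 -0.858
  outer loop
   vertex 0.3 0.2 2.9
   vertex 0.0 3.3 1.2
   vertex 4.8 2.9 0.5
  endloop
 endfacet
 facet normal 0.218 -0.826 -0.520
  outer loop
   vertex 0.3 0.2 2.9
   vertex 4.8 2.9 0.5
   vertex 2.3 0.1 3.9
  endloop
 endfacet
 facet normal -0.820 0.212 0.531
  outer loop
   vertex 0.3 0.2 2.9
   vertex 0.7 3.0 2.4
   vertex 0.0 3.3 1.2
  endloop
 endfacet
 facet normal -0.428 0.218 0.877
  outer loop
   vertex 0.3 0.2 2.9
   vertex 2.3 0.1 3.9
   vertex 0.7 3.0 2.4
  endloop
 endfacet
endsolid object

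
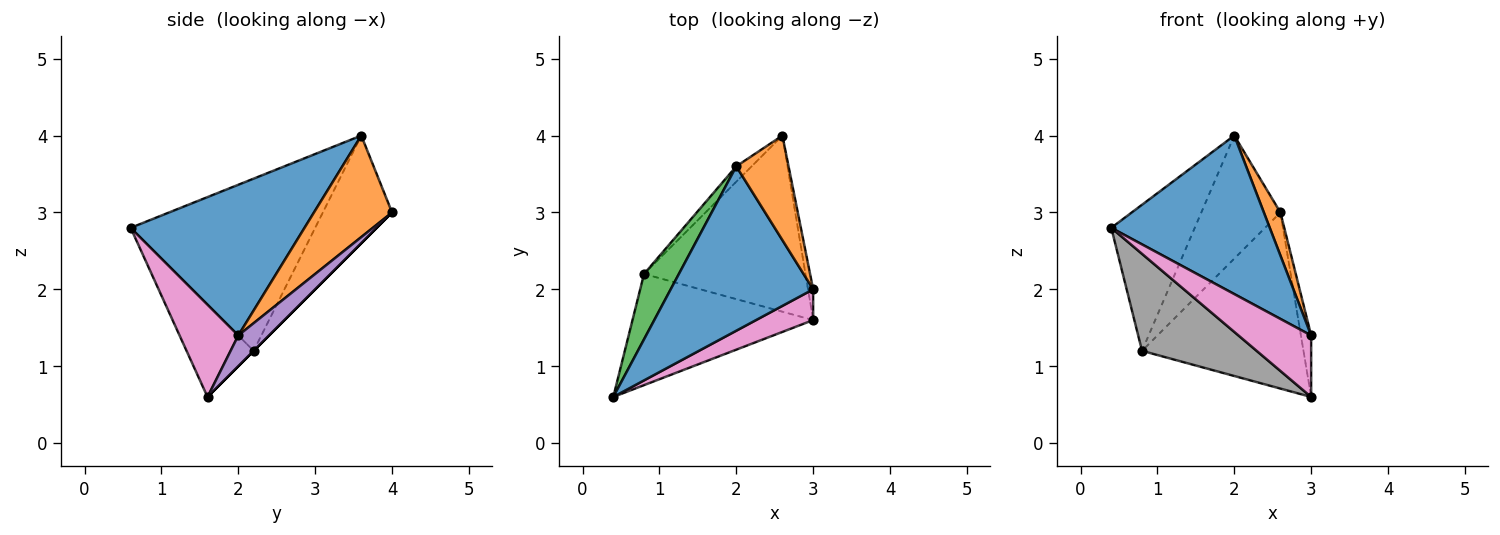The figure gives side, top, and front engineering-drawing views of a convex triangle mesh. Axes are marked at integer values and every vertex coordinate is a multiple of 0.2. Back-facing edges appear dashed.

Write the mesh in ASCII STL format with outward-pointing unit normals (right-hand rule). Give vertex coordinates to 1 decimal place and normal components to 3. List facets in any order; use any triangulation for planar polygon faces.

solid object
 facet normal 0.606 -0.552 0.573
  outer loop
   vertex 2.0 3.6 4.0
   vertex 0.4 0.6 2.8
   vertex 3.0 2.0 1.4
  endloop
 endfacet
 facet normal 0.874 -0.185 0.450
  outer loop
   vertex 2.0 3.6 4.0
   vertex 3.0 2.0 1.4
   vertex 2.6 4.0 3.0
  endloop
 endfacet
 facet normal -0.896 0.405 0.181
  outer loop
   vertex 0.8 2.2 1.2
   vertex 0.4 0.6 2.8
   vertex 2.0 3.6 4.0
  endloop
 endfacet
 facet normal -0.656 0.749 -0.094
  outer loop
   vertex 0.8 2.2 1.2
   vertex 2.0 3.6 4.0
   vertex 2.6 4.0 3.0
  endloop
 endfacet
 facet normal 0.937 0.312 -0.156
  outer loop
   vertex 3.0 1.6 0.6
   vertex 2.6 4.0 3.0
   vertex 3.0 2.0 1.4
  endloop
 endfacet
 facet normal 0.000 0.707 -0.707
  outer loop
   vertex 3.0 1.6 0.6
   vertex 0.8 2.2 1.2
   vertex 2.6 4.0 3.0
  endloop
 endfacet
 facet normal 0.586 -0.725 0.363
  outer loop
   vertex 3.0 1.6 0.6
   vertex 3.0 2.0 1.4
   vertex 0.4 0.6 2.8
  endloop
 endfacet
 facet normal -0.359 -0.614 -0.703
  outer loop
   vertex 3.0 1.6 0.6
   vertex 0.4 0.6 2.8
   vertex 0.8 2.2 1.2
  endloop
 endfacet
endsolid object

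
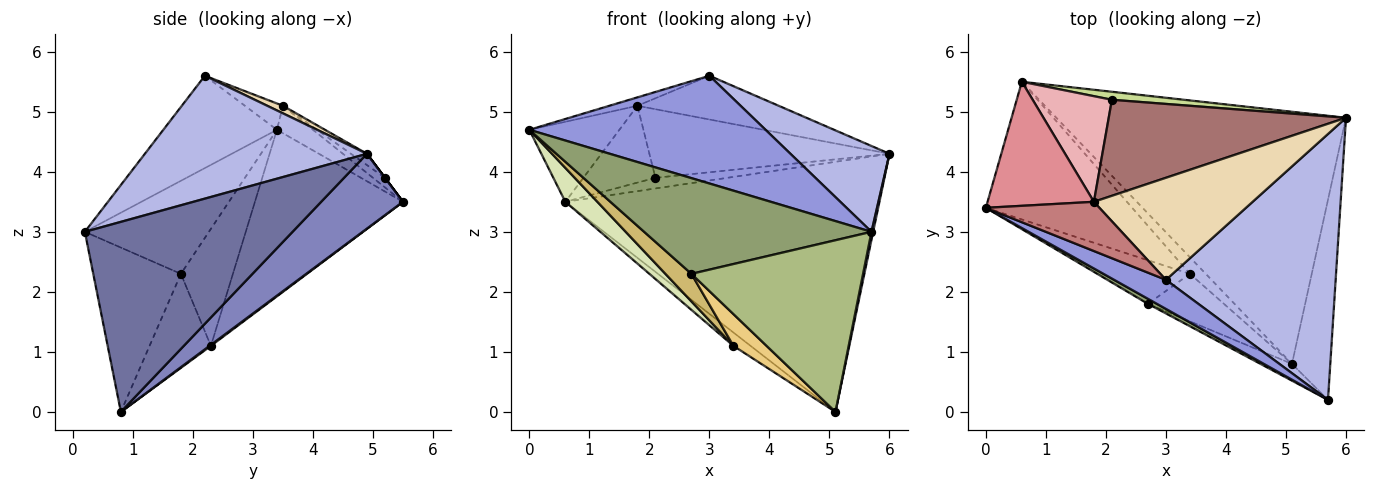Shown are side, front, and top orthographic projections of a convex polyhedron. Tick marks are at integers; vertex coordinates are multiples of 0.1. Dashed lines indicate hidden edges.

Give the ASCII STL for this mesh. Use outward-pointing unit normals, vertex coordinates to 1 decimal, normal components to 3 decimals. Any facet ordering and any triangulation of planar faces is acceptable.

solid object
 facet normal 0.980 -0.008 -0.198
  outer loop
   vertex 5.1 0.8 0.0
   vertex 6.0 4.9 4.3
   vertex 5.7 0.2 3.0
  endloop
 endfacet
 facet normal 0.180 0.693 -0.698
  outer loop
   vertex 0.6 5.5 3.5
   vertex 6.0 4.9 4.3
   vertex 5.1 0.8 0.0
  endloop
 endfacet
 facet normal -0.421 -0.876 0.236
  outer loop
   vertex 3.0 2.2 5.6
   vertex 0.0 3.4 4.7
   vertex 5.7 0.2 3.0
  endloop
 endfacet
 facet normal 0.567 -0.253 0.784
  outer loop
   vertex 3.0 2.2 5.6
   vertex 5.7 0.2 3.0
   vertex 6.0 4.9 4.3
  endloop
 endfacet
 facet normal -0.478 -0.877 0.046
  outer loop
   vertex 2.7 1.8 2.3
   vertex 5.7 0.2 3.0
   vertex 0.0 3.4 4.7
  endloop
 endfacet
 facet normal -0.453 -0.887 -0.087
  outer loop
   vertex 2.7 1.8 2.3
   vertex 5.1 0.8 0.0
   vertex 5.7 0.2 3.0
  endloop
 endfacet
 facet normal 0.000 0.800 0.600
  outer loop
   vertex 2.1 5.2 3.9
   vertex 6.0 4.9 4.3
   vertex 0.6 5.5 3.5
  endloop
 endfacet
 facet normal -0.742 -0.160 -0.651
  outer loop
   vertex 3.4 2.3 1.1
   vertex 0.0 3.4 4.7
   vertex 0.6 5.5 3.5
  endloop
 endfacet
 facet normal 0.050 0.627 -0.777
  outer loop
   vertex 3.4 2.3 1.1
   vertex 0.6 5.5 3.5
   vertex 5.1 0.8 0.0
  endloop
 endfacet
 facet normal -0.730 -0.365 -0.578
  outer loop
   vertex 3.4 2.3 1.1
   vertex 2.7 1.8 2.3
   vertex 0.0 3.4 4.7
  endloop
 endfacet
 facet normal -0.717 -0.387 -0.580
  outer loop
   vertex 3.4 2.3 1.1
   vertex 5.1 0.8 0.0
   vertex 2.7 1.8 2.3
  endloop
 endfacet
 facet normal 0.044 0.394 0.918
  outer loop
   vertex 1.8 3.5 5.1
   vertex 3.0 2.2 5.6
   vertex 6.0 4.9 4.3
  endloop
 endfacet
 facet normal -0.039 0.581 0.813
  outer loop
   vertex 1.8 3.5 5.1
   vertex 6.0 4.9 4.3
   vertex 2.1 5.2 3.9
  endloop
 endfacet
 facet normal -0.223 0.164 0.961
  outer loop
   vertex 1.8 3.5 5.1
   vertex 0.0 3.4 4.7
   vertex 3.0 2.2 5.6
  endloop
 endfacet
 facet normal -0.212 0.530 0.821
  outer loop
   vertex 1.8 3.5 5.1
   vertex 0.6 5.5 3.5
   vertex 0.0 3.4 4.7
  endloop
 endfacet
 facet normal -0.098 0.585 0.805
  outer loop
   vertex 1.8 3.5 5.1
   vertex 2.1 5.2 3.9
   vertex 0.6 5.5 3.5
  endloop
 endfacet
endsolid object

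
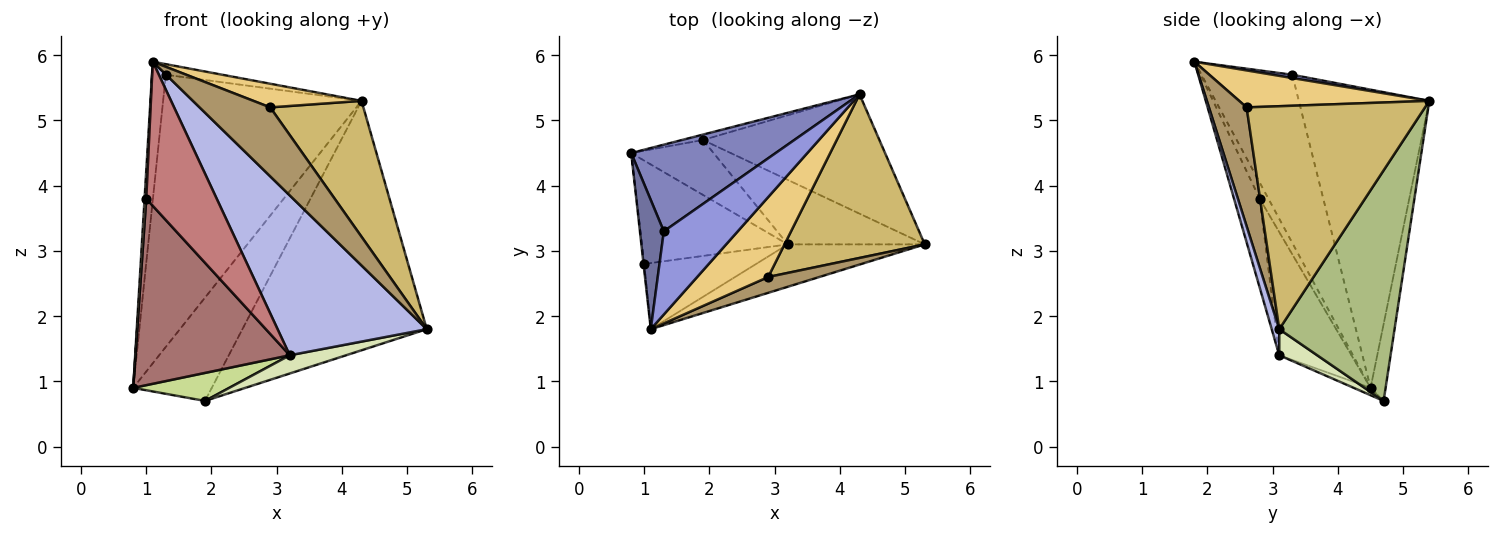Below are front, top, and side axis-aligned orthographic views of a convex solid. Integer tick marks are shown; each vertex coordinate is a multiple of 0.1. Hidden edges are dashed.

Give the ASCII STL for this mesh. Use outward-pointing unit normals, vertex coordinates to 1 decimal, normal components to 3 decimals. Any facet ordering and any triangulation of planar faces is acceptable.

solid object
 facet normal -0.979 0.149 0.139
  outer loop
   vertex 1.3 3.3 5.7
   vertex 0.8 4.5 0.9
   vertex 1.1 1.8 5.9
  endloop
 endfacet
 facet normal -0.531 0.807 0.257
  outer loop
   vertex 1.3 3.3 5.7
   vertex 4.3 5.4 5.3
   vertex 0.8 4.5 0.9
  endloop
 endfacet
 facet normal 0.044 0.126 0.991
  outer loop
   vertex 1.3 3.3 5.7
   vertex 1.1 1.8 5.9
   vertex 4.3 5.4 5.3
  endloop
 endfacet
 facet normal 0.049 -0.965 -0.256
  outer loop
   vertex 3.2 3.1 1.4
   vertex 5.3 3.1 1.8
   vertex 1.1 1.8 5.9
  endloop
 endfacet
 facet normal -0.188 0.981 -0.051
  outer loop
   vertex 1.9 4.7 0.7
   vertex 0.8 4.5 0.9
   vertex 4.3 5.4 5.3
  endloop
 endfacet
 facet normal 0.491 0.786 -0.376
  outer loop
   vertex 1.9 4.7 0.7
   vertex 4.3 5.4 5.3
   vertex 5.3 3.1 1.8
  endloop
 endfacet
 facet normal -0.079 -0.453 -0.888
  outer loop
   vertex 1.9 4.7 0.7
   vertex 3.2 3.1 1.4
   vertex 0.8 4.5 0.9
  endloop
 endfacet
 facet normal 0.180 -0.268 -0.947
  outer loop
   vertex 1.9 4.7 0.7
   vertex 5.3 3.1 1.8
   vertex 3.2 3.1 1.4
  endloop
 endfacet
 facet normal 0.462 -0.865 0.199
  outer loop
   vertex 2.9 2.6 5.2
   vertex 1.1 1.8 5.9
   vertex 5.3 3.1 1.8
  endloop
 endfacet
 facet normal 0.774 -0.404 0.487
  outer loop
   vertex 2.9 2.6 5.2
   vertex 5.3 3.1 1.8
   vertex 4.3 5.4 5.3
  endloop
 endfacet
 facet normal 0.447 -0.254 0.858
  outer loop
   vertex 2.9 2.6 5.2
   vertex 4.3 5.4 5.3
   vertex 1.1 1.8 5.9
  endloop
 endfacet
 facet normal -0.981 -0.190 -0.044
  outer loop
   vertex 1.0 2.8 3.8
   vertex 1.1 1.8 5.9
   vertex 0.8 4.5 0.9
  endloop
 endfacet
 facet normal -0.379 -0.810 -0.448
  outer loop
   vertex 1.0 2.8 3.8
   vertex 0.8 4.5 0.9
   vertex 3.2 3.1 1.4
  endloop
 endfacet
 facet normal -0.314 -0.863 -0.396
  outer loop
   vertex 1.0 2.8 3.8
   vertex 3.2 3.1 1.4
   vertex 1.1 1.8 5.9
  endloop
 endfacet
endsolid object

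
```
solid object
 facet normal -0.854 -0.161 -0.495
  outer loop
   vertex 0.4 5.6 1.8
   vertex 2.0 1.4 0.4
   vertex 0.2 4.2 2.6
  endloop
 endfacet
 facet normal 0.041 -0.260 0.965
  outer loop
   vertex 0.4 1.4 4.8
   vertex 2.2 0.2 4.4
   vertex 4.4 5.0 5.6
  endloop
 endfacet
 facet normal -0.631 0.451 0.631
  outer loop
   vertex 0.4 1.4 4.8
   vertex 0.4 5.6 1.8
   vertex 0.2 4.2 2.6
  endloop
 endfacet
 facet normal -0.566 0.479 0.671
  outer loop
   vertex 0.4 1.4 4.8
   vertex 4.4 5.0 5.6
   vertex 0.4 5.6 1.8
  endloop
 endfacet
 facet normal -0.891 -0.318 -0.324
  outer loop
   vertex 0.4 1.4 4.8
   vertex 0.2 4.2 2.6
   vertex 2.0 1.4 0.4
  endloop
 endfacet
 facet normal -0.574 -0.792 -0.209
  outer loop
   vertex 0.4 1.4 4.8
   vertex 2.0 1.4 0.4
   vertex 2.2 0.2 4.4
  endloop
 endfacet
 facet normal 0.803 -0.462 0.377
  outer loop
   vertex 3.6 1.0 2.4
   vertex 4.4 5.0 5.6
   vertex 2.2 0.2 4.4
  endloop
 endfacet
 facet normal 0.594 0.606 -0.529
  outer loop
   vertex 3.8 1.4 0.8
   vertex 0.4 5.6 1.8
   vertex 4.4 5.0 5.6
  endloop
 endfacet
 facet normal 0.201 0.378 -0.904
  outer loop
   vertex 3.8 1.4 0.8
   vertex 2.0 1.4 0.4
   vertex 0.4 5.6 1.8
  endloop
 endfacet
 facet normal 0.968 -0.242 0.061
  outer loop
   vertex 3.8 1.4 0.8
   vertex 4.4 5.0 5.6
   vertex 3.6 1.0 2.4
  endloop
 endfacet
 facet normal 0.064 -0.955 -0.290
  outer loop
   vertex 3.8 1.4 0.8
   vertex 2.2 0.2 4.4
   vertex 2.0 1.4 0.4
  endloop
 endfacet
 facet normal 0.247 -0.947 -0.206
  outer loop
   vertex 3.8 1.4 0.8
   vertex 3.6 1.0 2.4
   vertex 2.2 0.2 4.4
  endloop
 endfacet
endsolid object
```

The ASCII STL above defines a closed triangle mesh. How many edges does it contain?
18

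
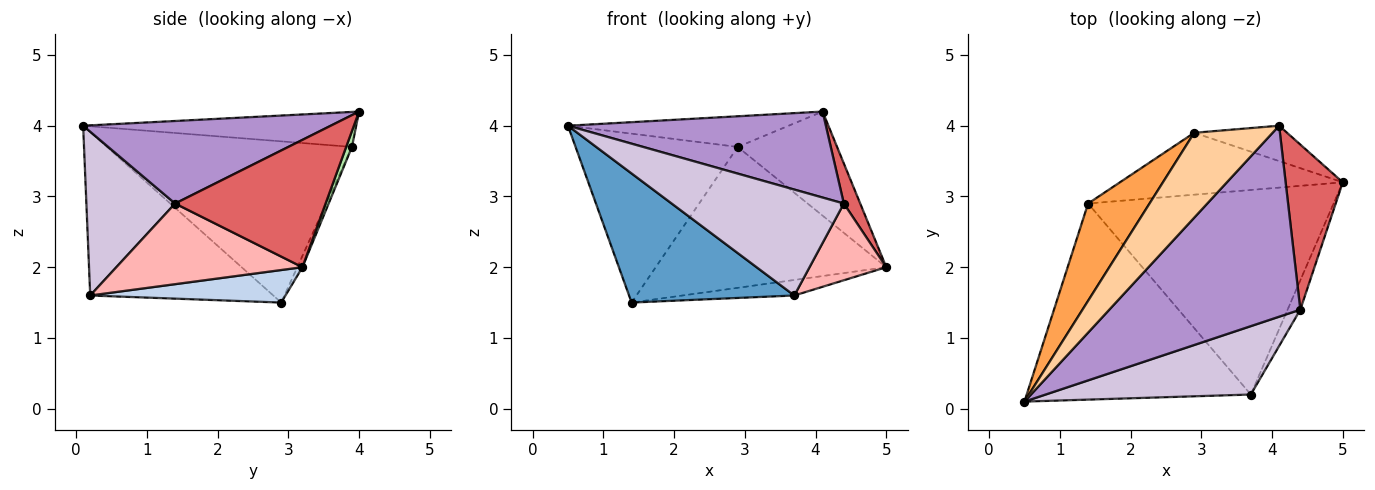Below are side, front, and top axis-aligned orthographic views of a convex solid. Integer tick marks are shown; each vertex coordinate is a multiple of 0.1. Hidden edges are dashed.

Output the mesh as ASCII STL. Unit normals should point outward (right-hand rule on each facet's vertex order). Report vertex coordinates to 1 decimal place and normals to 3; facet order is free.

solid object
 facet normal -0.520 -0.470 -0.713
  outer loop
   vertex 3.7 0.2 1.6
   vertex 0.5 0.1 4.0
   vertex 1.4 2.9 1.5
  endloop
 endfacet
 facet normal 0.131 0.075 -0.989
  outer loop
   vertex 3.7 0.2 1.6
   vertex 1.4 2.9 1.5
   vertex 5.0 3.2 2.0
  endloop
 endfacet
 facet normal -0.795 0.526 0.303
  outer loop
   vertex 2.9 3.9 3.7
   vertex 1.4 2.9 1.5
   vertex 0.5 0.1 4.0
  endloop
 endfacet
 facet normal -0.387 0.313 0.867
  outer loop
   vertex 2.9 3.9 3.7
   vertex 0.5 0.1 4.0
   vertex 4.1 4.0 4.2
  endloop
 endfacet
 facet normal -0.020 0.915 -0.402
  outer loop
   vertex 2.9 3.9 3.7
   vertex 5.0 3.2 2.0
   vertex 1.4 2.9 1.5
  endloop
 endfacet
 facet normal 0.055 0.945 -0.321
  outer loop
   vertex 2.9 3.9 3.7
   vertex 4.1 4.0 4.2
   vertex 5.0 3.2 2.0
  endloop
 endfacet
 facet normal 0.908 -0.099 0.407
  outer loop
   vertex 4.4 1.4 2.9
   vertex 5.0 3.2 2.0
   vertex 4.1 4.0 4.2
  endloop
 endfacet
 facet normal 0.915 -0.377 -0.144
  outer loop
   vertex 4.4 1.4 2.9
   vertex 3.7 0.2 1.6
   vertex 5.0 3.2 2.0
  endloop
 endfacet
 facet normal 0.367 -0.382 0.848
  outer loop
   vertex 4.4 1.4 2.9
   vertex 4.1 4.0 4.2
   vertex 0.5 0.1 4.0
  endloop
 endfacet
 facet normal 0.397 -0.771 0.498
  outer loop
   vertex 4.4 1.4 2.9
   vertex 0.5 0.1 4.0
   vertex 3.7 0.2 1.6
  endloop
 endfacet
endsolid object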